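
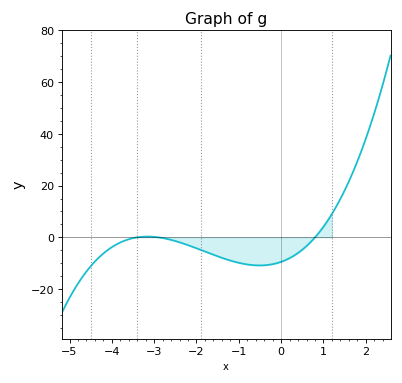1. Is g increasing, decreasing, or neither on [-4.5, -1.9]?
neither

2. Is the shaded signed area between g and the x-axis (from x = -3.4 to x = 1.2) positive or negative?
negative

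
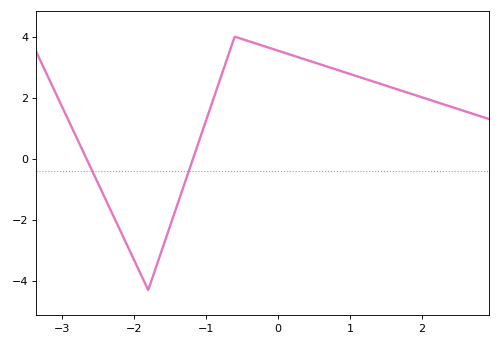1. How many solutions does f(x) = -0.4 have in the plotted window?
2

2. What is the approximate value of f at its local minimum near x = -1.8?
-4.29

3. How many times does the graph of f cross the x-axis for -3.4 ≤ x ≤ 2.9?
2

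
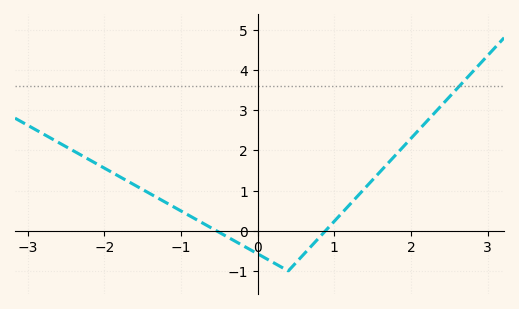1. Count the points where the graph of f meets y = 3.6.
1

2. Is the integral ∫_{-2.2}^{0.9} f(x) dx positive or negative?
positive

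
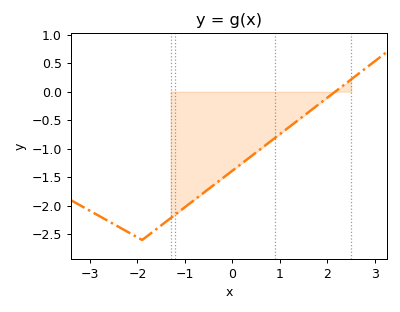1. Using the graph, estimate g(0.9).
-0.809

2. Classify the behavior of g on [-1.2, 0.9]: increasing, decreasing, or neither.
increasing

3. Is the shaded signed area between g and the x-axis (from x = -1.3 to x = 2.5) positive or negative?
negative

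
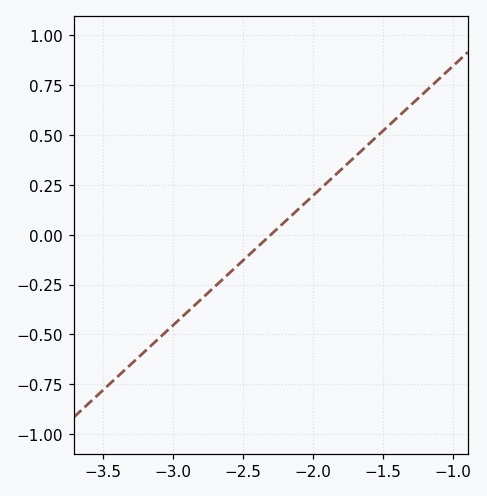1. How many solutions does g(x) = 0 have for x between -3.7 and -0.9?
1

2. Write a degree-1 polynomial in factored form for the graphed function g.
y = 0.65(x + 2.3)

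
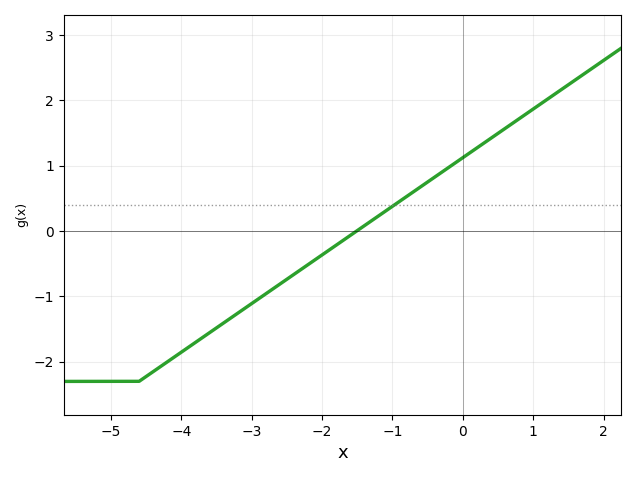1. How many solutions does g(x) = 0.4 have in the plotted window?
1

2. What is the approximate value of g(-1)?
0.381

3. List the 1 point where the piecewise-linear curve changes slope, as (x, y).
(-4.6, -2.3)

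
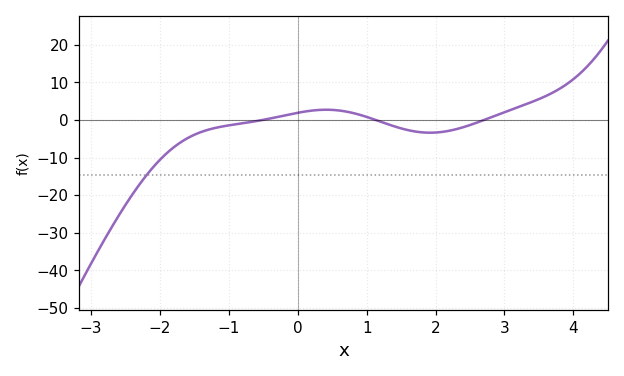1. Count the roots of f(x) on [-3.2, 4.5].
3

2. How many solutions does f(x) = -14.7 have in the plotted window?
1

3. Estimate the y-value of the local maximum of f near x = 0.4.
3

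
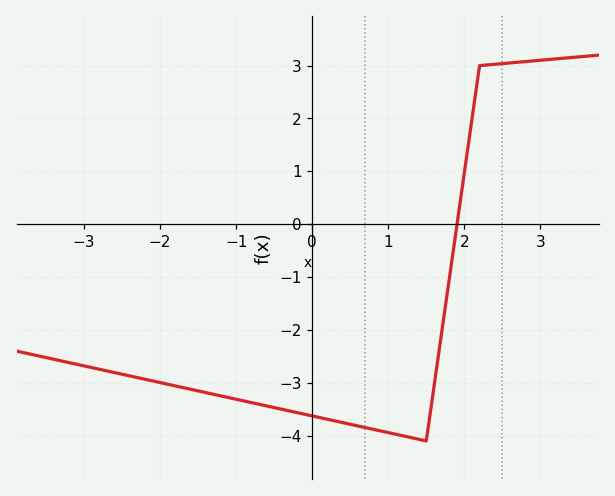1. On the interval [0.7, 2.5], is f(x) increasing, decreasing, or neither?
neither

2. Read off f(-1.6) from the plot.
-3.1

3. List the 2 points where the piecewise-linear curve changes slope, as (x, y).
(1.5, -4.1); (2.2, 3)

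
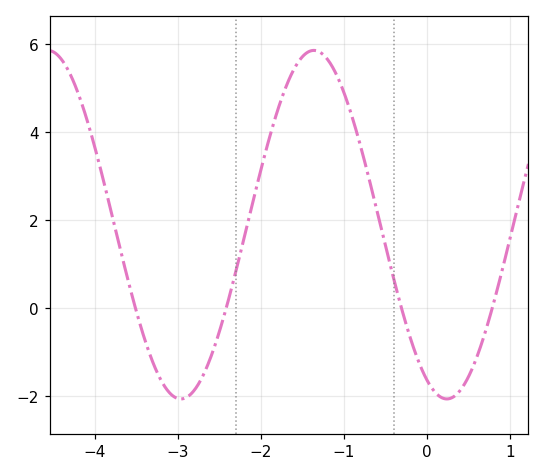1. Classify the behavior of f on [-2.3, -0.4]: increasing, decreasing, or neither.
neither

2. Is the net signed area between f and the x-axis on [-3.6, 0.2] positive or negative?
positive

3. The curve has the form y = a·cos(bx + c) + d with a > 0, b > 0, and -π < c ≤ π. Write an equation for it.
y = 3.96cos(1.96x + 2.67) + 1.9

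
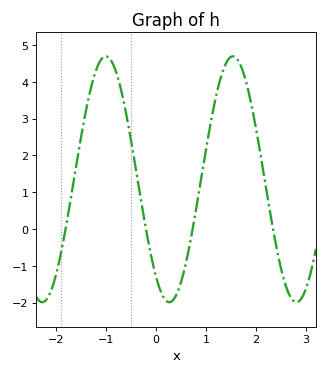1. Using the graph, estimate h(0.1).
-1.71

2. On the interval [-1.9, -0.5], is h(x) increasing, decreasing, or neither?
neither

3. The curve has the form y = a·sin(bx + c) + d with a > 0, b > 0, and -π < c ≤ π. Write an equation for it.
y = 3.34sin(2.47x - 2.23) + 1.35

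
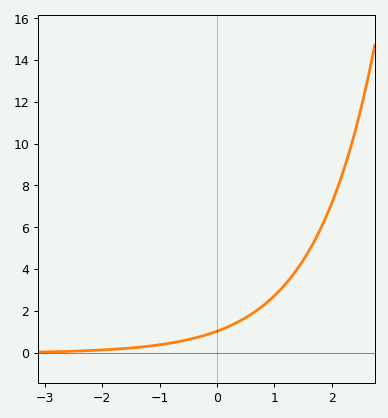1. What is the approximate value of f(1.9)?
6.4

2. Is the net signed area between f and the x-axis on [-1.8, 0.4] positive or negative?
positive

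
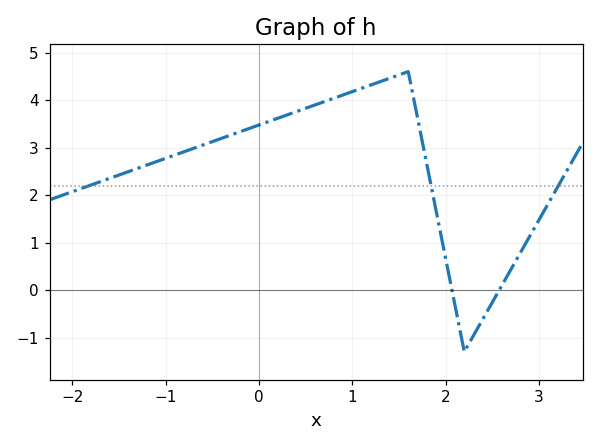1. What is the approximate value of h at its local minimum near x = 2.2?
-1.3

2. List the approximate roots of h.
2.07, 2.57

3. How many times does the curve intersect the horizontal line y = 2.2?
3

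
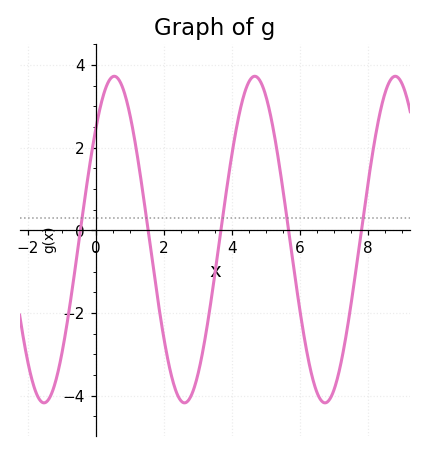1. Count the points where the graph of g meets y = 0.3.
5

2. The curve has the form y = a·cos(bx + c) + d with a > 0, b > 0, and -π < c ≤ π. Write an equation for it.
y = 3.95cos(1.5x - 0.83) - 0.22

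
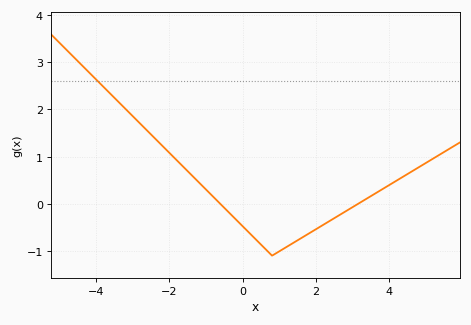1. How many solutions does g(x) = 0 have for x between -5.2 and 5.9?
2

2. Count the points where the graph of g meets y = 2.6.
1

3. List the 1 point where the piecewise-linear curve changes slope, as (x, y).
(0.8, -1.1)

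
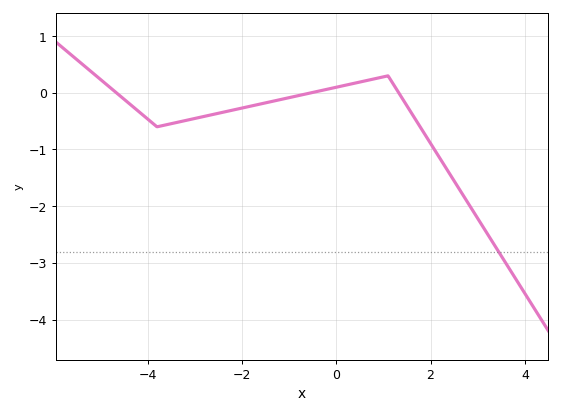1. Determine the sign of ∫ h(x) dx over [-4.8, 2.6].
negative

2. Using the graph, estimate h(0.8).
0.245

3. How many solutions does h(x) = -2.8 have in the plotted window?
1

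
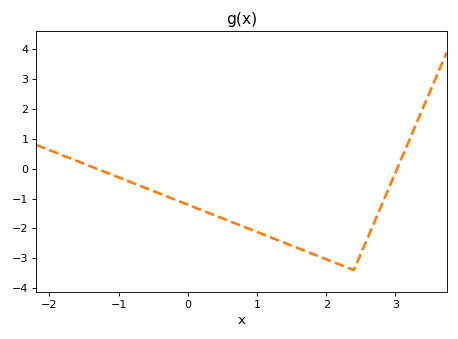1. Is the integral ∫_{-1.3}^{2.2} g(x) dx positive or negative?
negative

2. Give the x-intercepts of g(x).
-1.3, 3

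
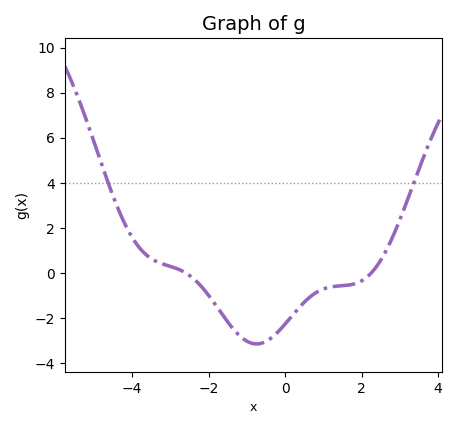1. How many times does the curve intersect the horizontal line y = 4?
2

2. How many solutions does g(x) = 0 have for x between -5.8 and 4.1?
2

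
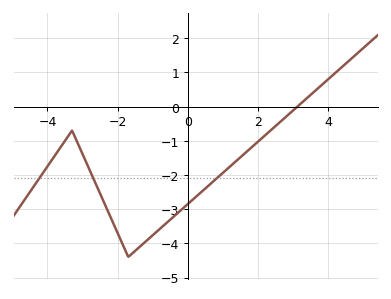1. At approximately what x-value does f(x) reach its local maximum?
-3.3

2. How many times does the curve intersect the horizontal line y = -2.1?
3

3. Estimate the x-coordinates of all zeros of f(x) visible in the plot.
3.12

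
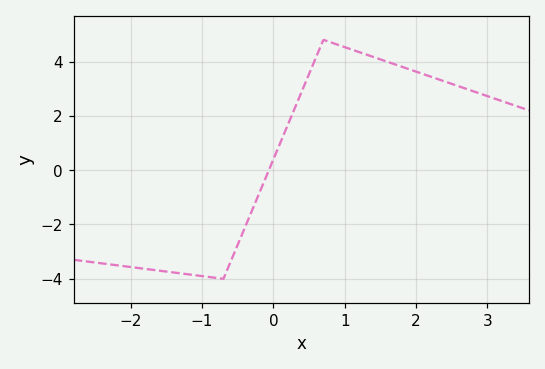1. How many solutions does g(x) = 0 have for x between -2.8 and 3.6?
1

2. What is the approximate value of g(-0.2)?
-0.8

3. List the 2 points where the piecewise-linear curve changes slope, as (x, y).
(-0.7, -4); (0.7, 4.8)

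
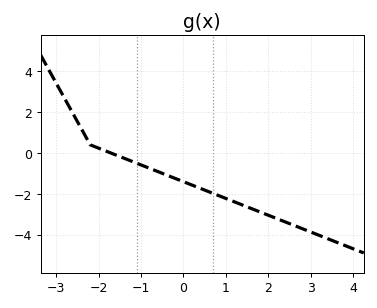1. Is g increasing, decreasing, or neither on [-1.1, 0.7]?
decreasing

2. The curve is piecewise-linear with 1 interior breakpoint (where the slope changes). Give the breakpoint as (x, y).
(-2.2, 0.4)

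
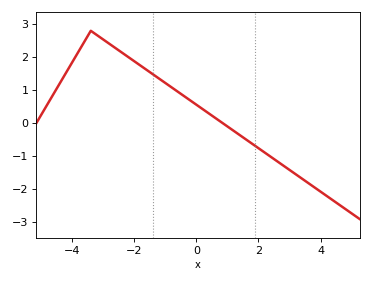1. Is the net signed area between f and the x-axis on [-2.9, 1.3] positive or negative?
positive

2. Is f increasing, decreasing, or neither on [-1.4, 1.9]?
decreasing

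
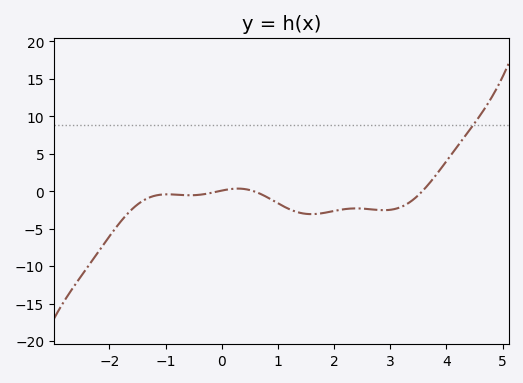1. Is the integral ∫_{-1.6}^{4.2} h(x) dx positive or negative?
negative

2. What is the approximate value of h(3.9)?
3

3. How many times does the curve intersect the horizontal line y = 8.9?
1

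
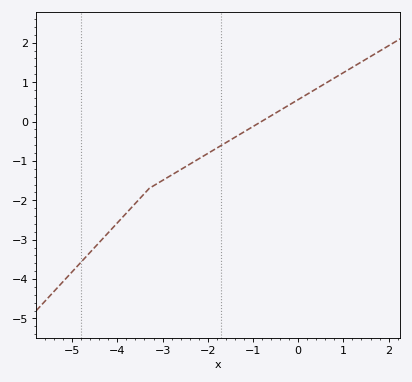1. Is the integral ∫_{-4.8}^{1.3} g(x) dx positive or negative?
negative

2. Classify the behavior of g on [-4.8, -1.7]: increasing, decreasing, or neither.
increasing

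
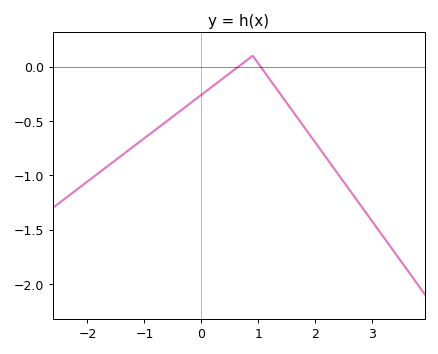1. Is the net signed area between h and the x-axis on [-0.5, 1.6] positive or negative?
negative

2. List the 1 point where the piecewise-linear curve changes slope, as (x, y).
(0.9, 0.1)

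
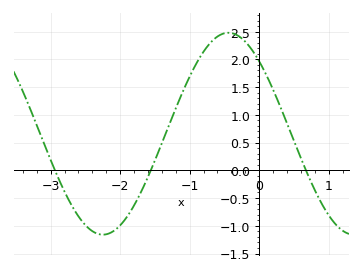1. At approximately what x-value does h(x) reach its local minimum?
-2.25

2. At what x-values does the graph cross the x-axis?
-2.94, -1.56, 0.673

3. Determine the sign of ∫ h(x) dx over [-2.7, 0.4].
positive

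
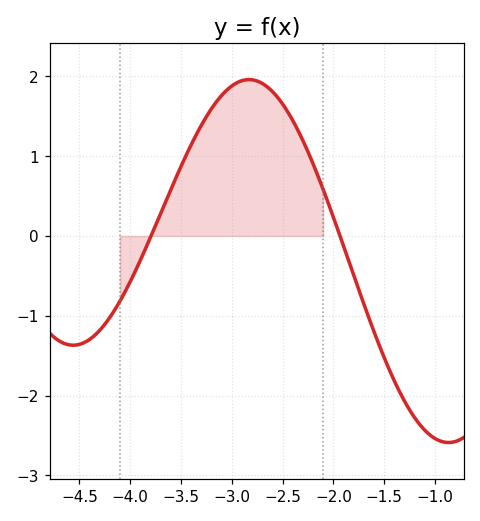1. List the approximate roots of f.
-3.8, -1.93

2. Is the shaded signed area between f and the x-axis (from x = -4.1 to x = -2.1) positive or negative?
positive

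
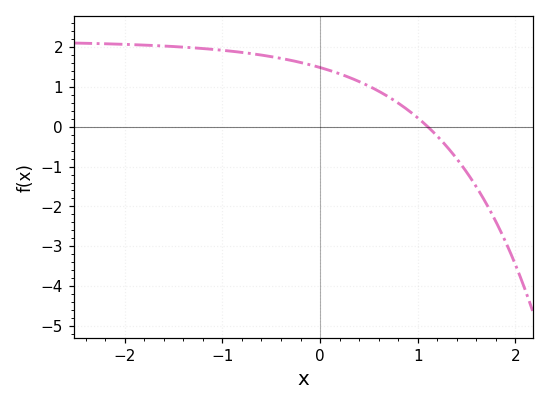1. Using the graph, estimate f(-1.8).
2.1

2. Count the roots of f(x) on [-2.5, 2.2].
1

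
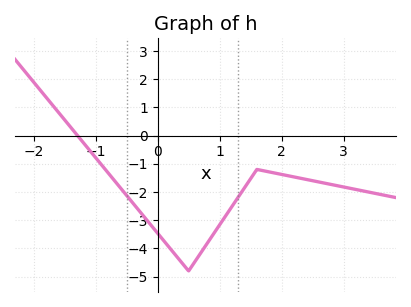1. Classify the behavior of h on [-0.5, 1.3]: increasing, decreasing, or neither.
neither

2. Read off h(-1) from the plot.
-0.781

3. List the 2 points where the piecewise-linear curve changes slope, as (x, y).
(0.5, -4.8); (1.6, -1.2)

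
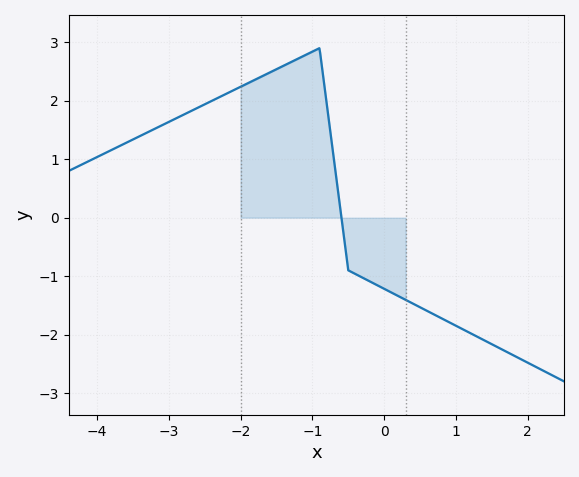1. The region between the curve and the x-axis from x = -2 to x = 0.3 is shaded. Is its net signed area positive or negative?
positive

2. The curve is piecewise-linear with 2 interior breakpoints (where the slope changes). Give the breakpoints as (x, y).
(-0.9, 2.9); (-0.5, -0.9)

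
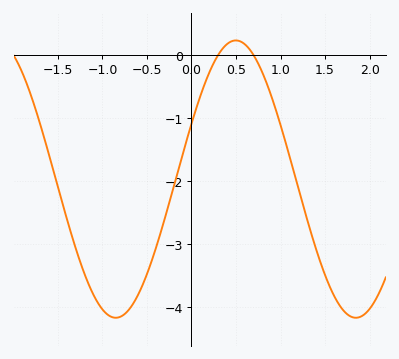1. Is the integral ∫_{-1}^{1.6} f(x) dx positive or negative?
negative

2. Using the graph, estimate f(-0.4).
-3.1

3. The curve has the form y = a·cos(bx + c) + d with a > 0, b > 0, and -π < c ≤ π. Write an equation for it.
y = 2.2cos(2.3x - 1.2) - 1.97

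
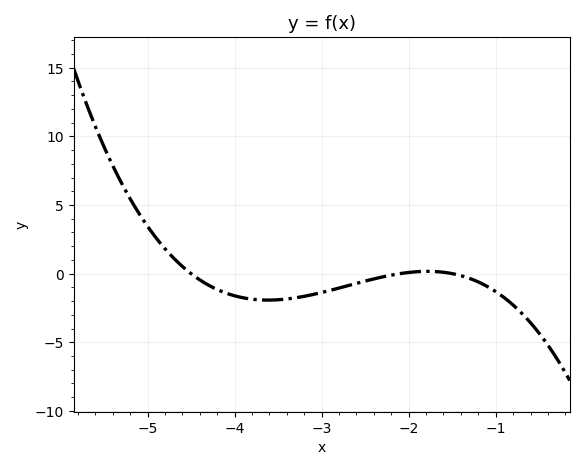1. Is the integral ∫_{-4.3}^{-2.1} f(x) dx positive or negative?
negative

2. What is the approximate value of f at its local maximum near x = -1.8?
0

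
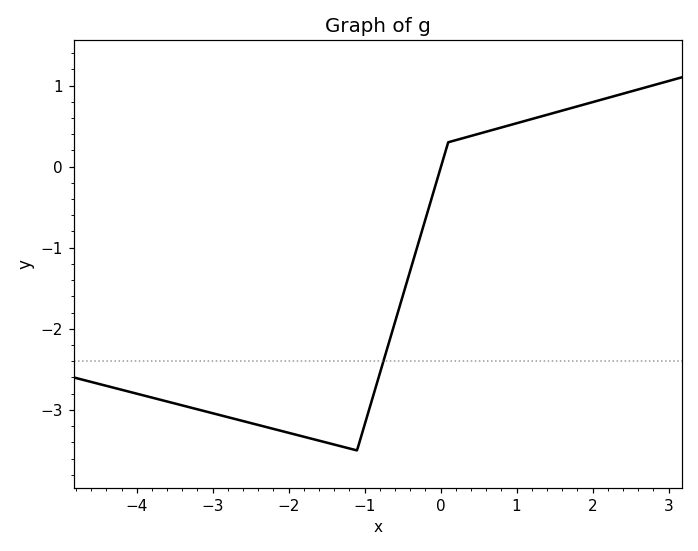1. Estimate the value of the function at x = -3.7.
-2.87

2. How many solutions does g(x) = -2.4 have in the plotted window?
1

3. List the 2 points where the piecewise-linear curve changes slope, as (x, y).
(-1.1, -3.5); (0.1, 0.3)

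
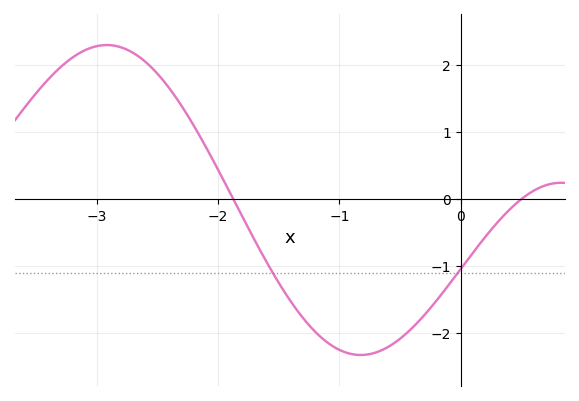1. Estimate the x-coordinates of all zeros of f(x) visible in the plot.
-1.9, 0.5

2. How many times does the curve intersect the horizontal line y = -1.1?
2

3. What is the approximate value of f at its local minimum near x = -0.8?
-2.3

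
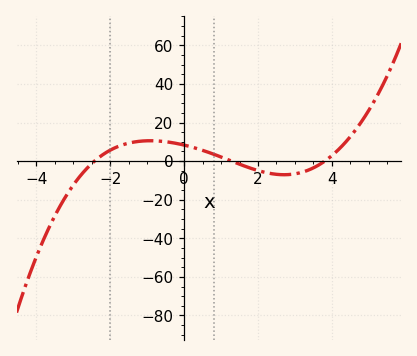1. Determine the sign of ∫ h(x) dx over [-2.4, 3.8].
positive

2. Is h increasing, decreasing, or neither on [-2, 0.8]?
neither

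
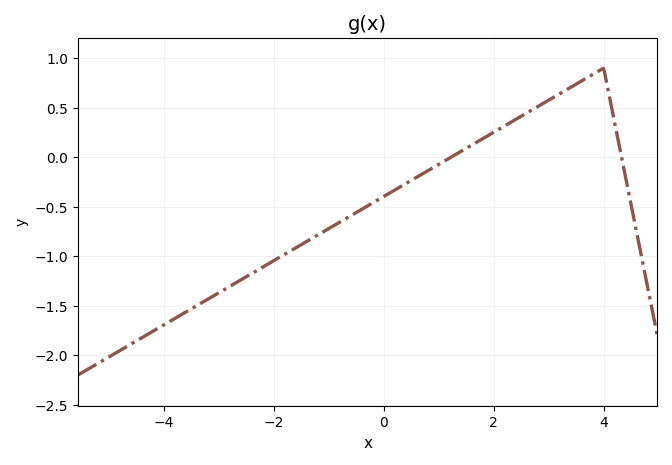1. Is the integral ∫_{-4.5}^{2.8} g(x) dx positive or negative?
negative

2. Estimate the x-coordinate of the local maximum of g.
4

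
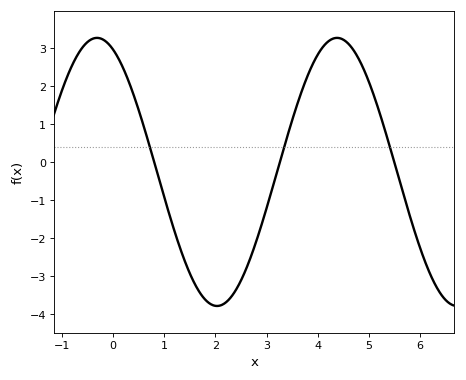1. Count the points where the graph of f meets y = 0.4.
3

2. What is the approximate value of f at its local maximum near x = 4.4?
3.26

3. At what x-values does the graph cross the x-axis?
0.804, 3.26, 5.49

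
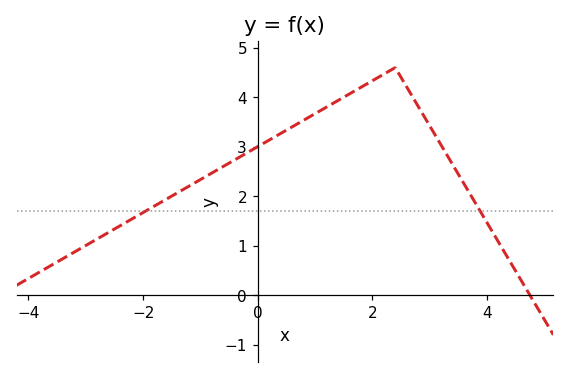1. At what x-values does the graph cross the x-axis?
4.8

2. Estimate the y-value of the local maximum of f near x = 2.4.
4.6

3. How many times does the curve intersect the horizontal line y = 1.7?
2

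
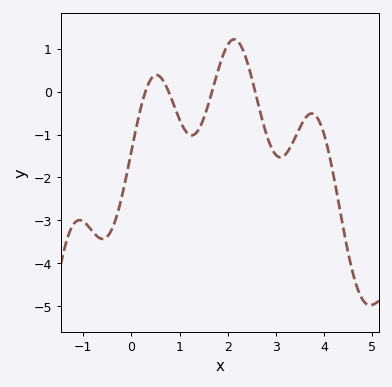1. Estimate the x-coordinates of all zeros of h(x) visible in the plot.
0.29, 0.771, 1.67, 2.57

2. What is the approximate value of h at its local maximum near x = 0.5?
0.384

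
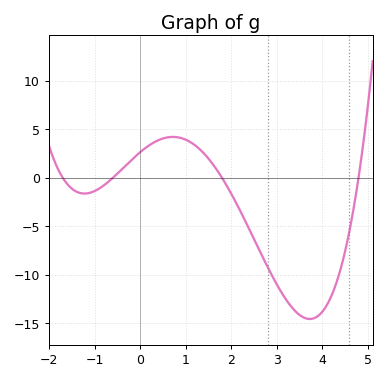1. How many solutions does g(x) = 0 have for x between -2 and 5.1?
4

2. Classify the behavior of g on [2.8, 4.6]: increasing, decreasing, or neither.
neither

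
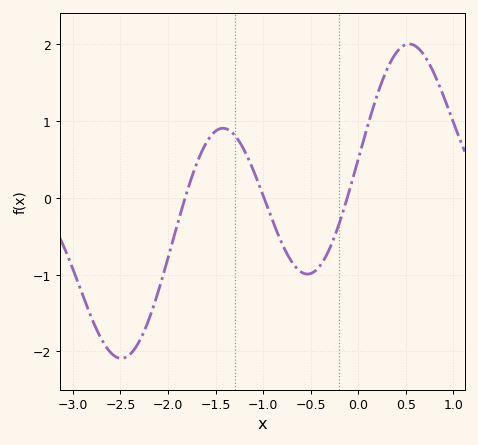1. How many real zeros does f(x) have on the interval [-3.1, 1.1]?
3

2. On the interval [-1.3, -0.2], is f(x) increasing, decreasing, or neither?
neither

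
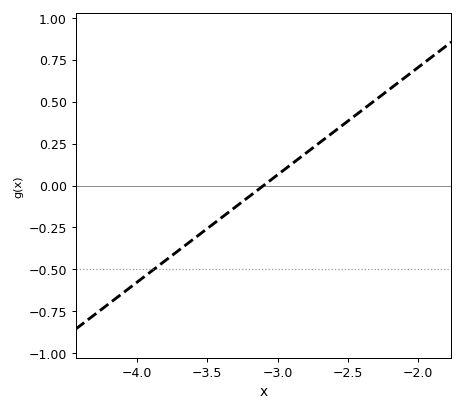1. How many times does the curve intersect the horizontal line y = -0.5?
1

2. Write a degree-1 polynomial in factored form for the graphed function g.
y = 0.64(x + 3.1)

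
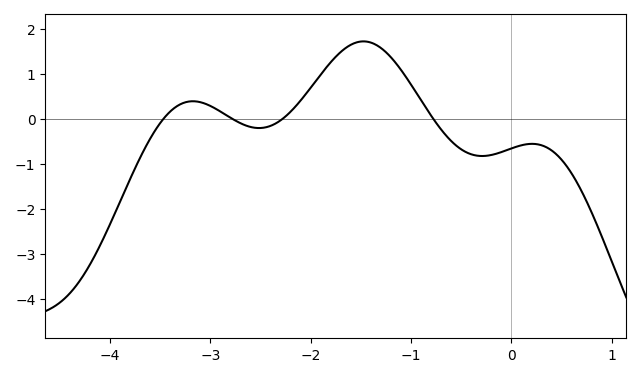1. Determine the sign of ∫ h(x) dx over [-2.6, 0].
positive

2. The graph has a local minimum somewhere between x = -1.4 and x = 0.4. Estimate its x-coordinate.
-0.3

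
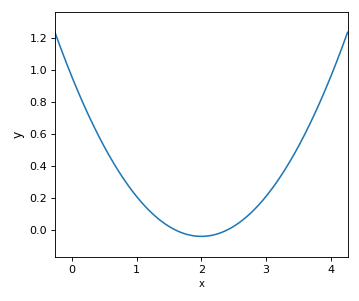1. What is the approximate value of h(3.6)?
0.6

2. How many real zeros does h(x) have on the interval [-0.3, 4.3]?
2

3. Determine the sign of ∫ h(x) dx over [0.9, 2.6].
positive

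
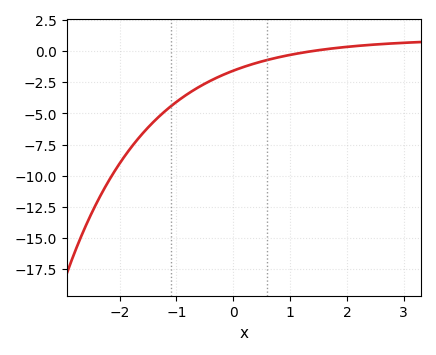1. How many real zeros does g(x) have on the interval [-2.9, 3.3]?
1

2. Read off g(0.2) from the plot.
-1.5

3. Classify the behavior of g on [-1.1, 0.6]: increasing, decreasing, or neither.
increasing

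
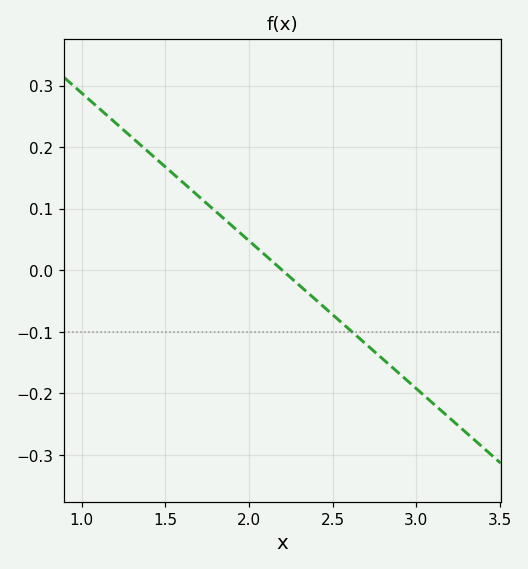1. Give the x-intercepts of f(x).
2.2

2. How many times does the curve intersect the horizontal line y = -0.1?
1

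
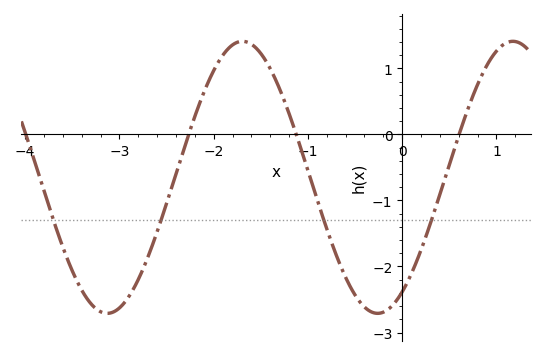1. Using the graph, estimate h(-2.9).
-2.5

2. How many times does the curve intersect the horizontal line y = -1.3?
4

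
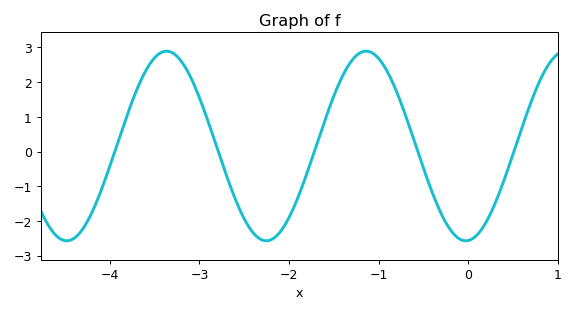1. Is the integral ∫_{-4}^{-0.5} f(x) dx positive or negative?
positive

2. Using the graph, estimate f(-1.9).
-1.3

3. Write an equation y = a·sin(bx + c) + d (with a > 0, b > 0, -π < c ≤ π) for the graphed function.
y = 2.73sin(2.8x - 1.5) + 0.16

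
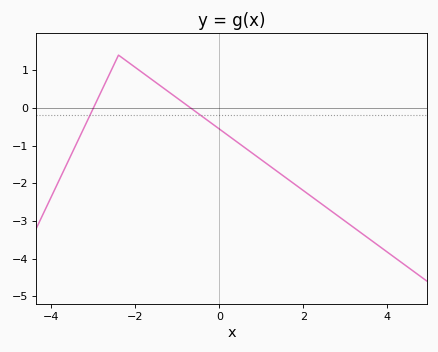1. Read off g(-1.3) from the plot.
0.5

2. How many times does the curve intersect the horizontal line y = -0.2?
2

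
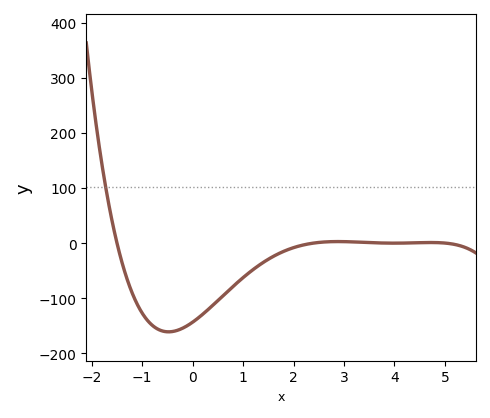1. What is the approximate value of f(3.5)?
0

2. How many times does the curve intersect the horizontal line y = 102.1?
1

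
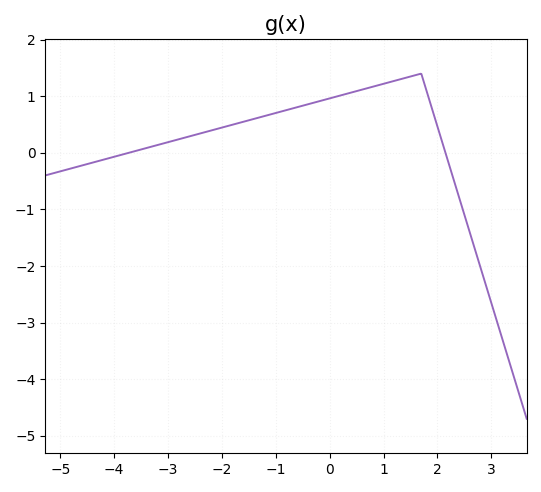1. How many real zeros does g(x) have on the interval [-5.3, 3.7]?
2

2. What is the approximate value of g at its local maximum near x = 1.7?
1.4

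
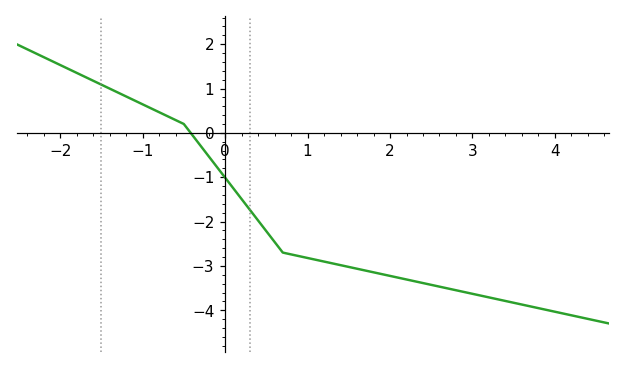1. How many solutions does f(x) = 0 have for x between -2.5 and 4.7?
1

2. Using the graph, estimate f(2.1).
-3.3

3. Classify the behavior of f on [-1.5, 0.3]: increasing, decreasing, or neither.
decreasing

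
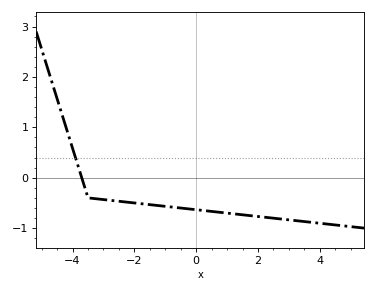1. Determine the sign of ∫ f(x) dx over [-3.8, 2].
negative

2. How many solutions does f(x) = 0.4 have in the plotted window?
1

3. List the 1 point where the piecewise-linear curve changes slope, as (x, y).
(-3.5, -0.4)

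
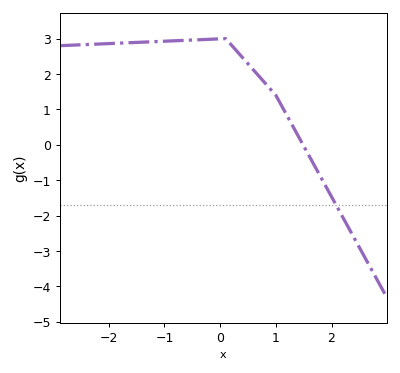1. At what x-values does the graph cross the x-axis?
1.49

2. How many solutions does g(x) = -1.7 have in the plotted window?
1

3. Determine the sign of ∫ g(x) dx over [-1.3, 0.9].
positive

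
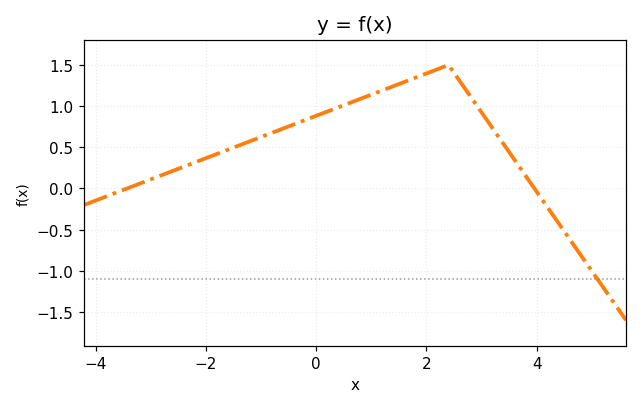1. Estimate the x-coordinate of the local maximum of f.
2.4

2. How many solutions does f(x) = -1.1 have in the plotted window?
1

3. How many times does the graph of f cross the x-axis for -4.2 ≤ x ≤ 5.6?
2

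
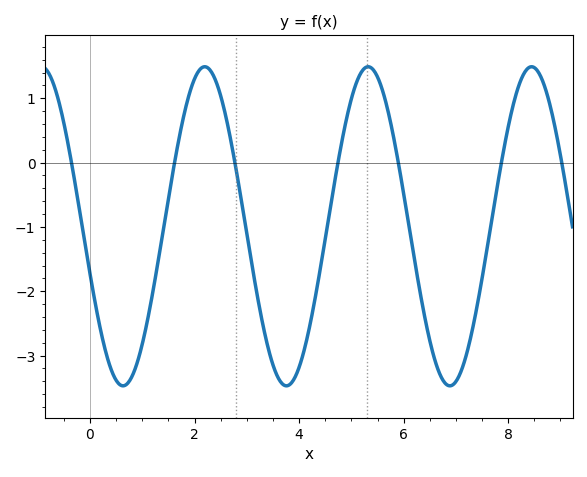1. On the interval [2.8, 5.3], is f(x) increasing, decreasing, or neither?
neither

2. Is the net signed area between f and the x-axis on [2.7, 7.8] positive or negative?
negative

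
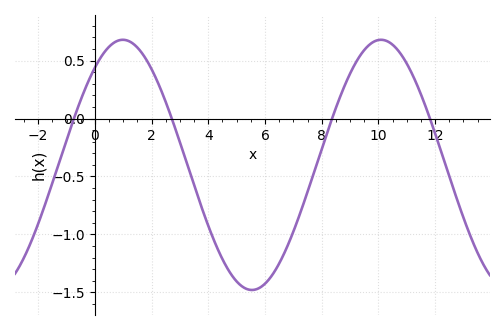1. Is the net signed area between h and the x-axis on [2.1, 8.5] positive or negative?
negative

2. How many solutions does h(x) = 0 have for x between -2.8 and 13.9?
4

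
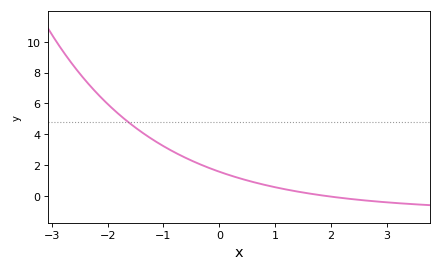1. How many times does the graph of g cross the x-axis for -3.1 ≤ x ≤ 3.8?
1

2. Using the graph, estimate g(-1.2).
3.68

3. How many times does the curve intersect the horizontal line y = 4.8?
1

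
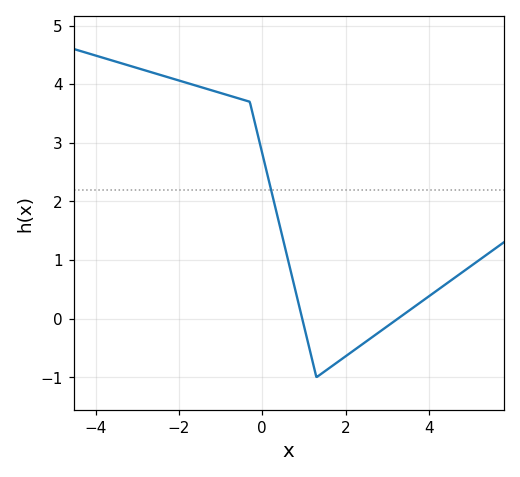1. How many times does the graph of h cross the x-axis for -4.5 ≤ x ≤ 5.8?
2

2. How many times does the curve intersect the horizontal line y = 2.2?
1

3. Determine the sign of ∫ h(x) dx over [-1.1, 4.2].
positive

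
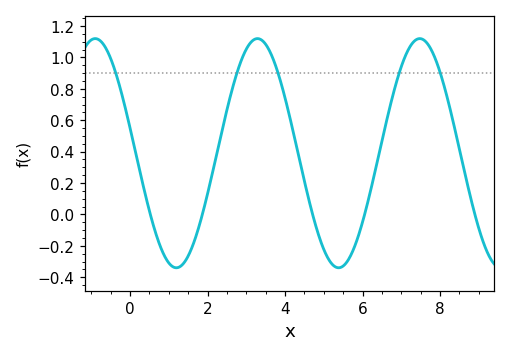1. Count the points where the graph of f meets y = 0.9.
5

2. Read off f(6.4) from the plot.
0.36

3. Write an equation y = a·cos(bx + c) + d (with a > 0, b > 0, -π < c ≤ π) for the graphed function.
y = 0.73cos(1.5x + 1.4) + 0.39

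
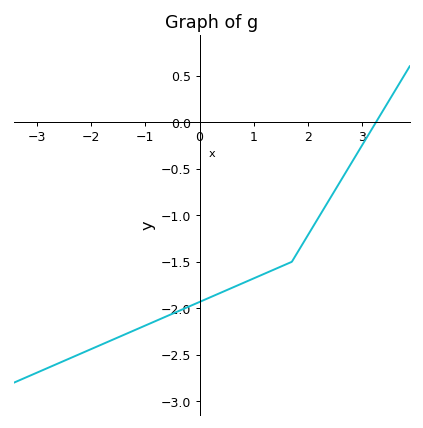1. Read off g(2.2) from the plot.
-1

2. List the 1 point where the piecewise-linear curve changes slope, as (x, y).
(1.7, -1.5)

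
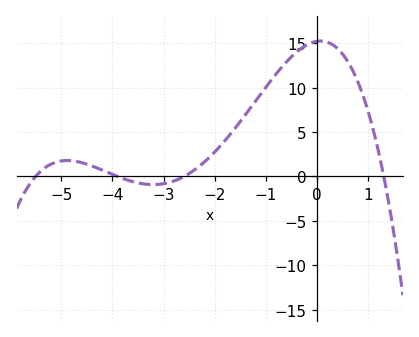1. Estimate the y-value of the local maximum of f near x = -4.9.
1.8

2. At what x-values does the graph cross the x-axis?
-5.5, -3.9, -2.6, 1.3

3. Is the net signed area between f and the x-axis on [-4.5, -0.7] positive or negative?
positive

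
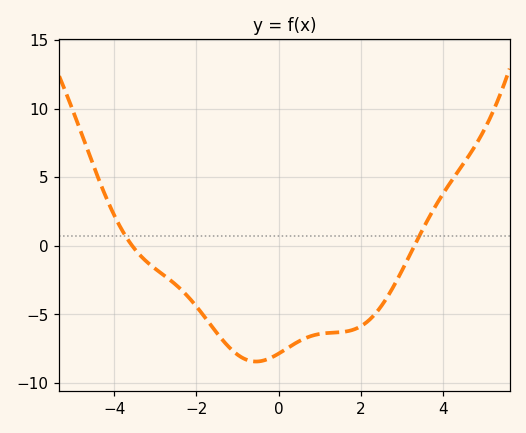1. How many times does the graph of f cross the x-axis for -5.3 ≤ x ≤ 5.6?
2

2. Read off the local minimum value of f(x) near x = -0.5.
-8.44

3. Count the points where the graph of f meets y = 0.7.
2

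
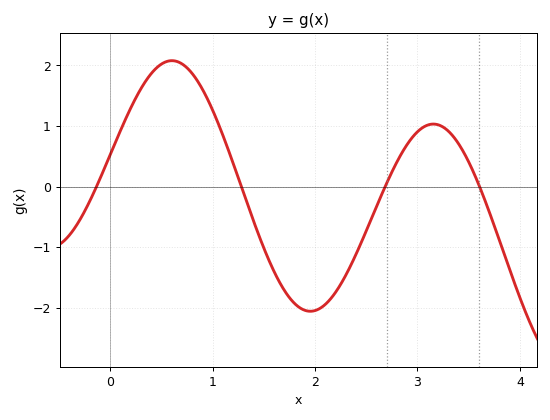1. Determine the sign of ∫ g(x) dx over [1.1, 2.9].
negative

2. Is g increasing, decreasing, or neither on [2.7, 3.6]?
neither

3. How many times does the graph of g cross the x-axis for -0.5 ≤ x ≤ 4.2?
4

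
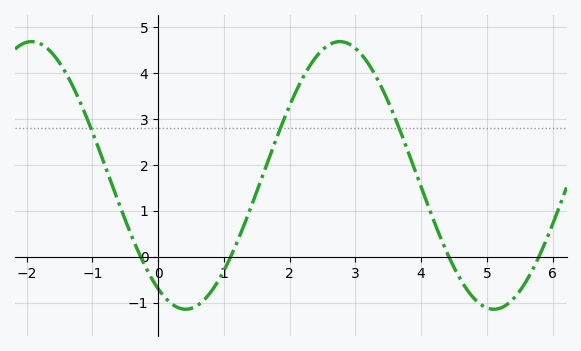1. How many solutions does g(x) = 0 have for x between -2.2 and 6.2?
4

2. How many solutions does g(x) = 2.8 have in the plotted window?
3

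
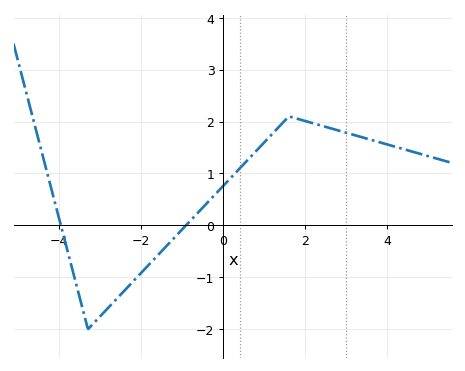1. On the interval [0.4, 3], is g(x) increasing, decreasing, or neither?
neither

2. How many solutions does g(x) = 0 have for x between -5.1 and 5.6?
2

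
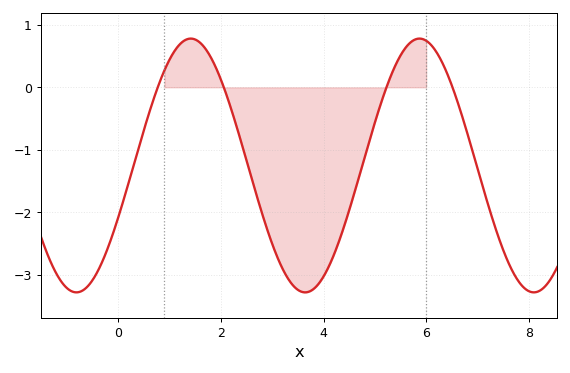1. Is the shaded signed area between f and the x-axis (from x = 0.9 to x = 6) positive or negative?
negative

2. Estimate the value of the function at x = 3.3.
-3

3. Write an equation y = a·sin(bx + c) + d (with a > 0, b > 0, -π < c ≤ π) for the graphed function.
y = 2.03sin(1.4x - 0.42) - 1.25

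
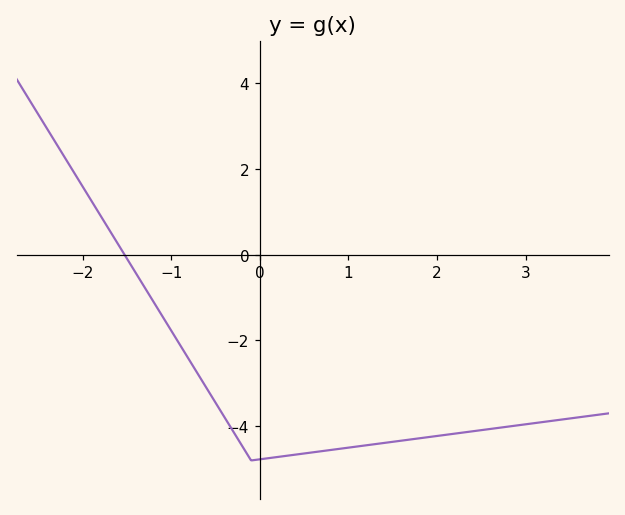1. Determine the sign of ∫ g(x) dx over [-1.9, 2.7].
negative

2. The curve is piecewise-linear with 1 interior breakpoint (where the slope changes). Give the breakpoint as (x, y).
(-0.1, -4.8)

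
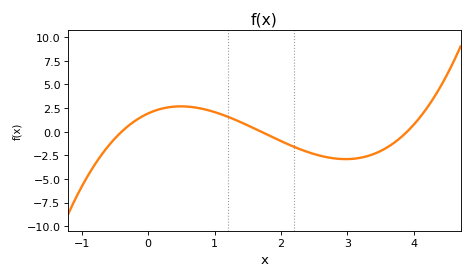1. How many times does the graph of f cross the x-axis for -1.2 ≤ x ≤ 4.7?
3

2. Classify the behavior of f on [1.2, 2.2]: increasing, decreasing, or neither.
decreasing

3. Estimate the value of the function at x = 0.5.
2.5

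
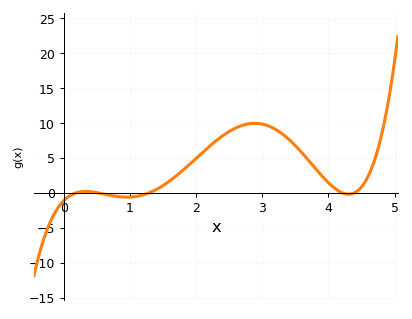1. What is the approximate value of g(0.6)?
-0.188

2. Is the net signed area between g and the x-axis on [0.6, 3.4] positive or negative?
positive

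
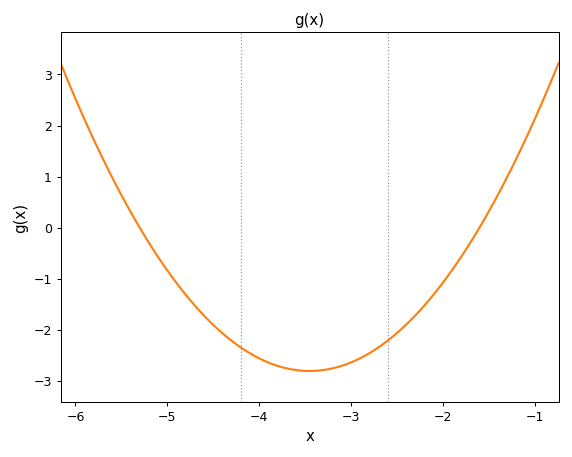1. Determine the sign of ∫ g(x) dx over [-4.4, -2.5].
negative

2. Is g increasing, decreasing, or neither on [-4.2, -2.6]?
neither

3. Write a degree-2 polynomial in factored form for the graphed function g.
y = 0.82(x + 5.3)(x + 1.6)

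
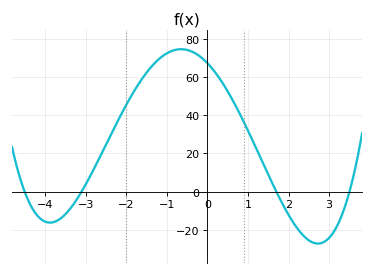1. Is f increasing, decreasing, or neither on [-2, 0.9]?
neither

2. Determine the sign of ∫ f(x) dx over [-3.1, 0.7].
positive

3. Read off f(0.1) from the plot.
64.9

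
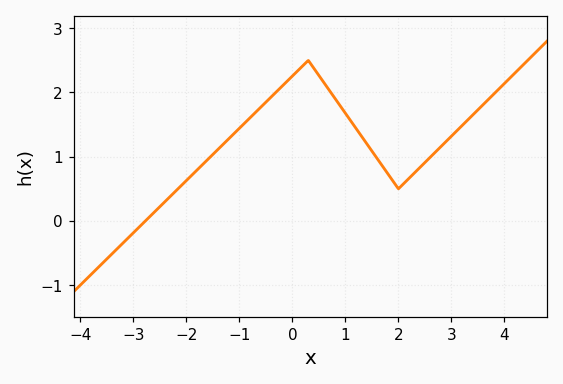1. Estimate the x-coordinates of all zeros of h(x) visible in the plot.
-2.8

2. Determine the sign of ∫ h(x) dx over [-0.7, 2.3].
positive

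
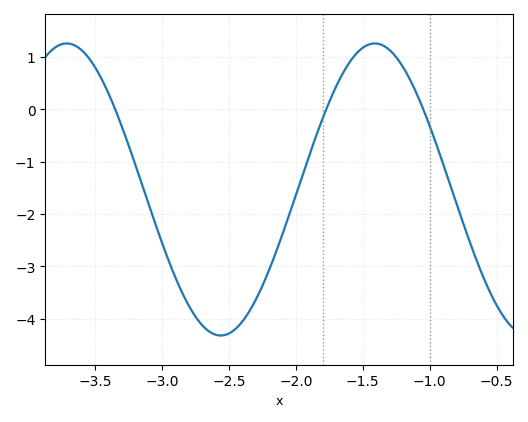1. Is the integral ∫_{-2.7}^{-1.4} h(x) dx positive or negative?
negative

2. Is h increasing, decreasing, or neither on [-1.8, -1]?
neither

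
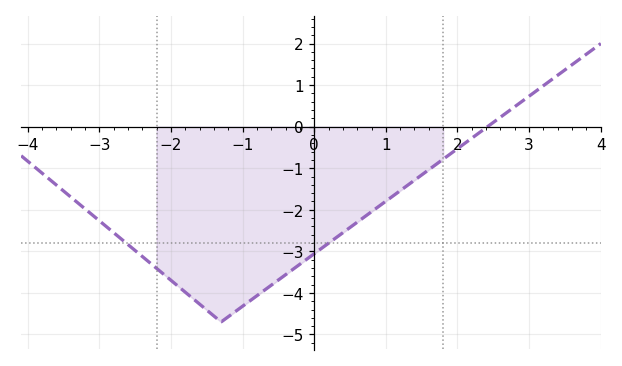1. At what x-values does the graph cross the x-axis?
2.42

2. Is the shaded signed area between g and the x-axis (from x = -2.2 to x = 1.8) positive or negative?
negative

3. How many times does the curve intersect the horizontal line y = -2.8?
2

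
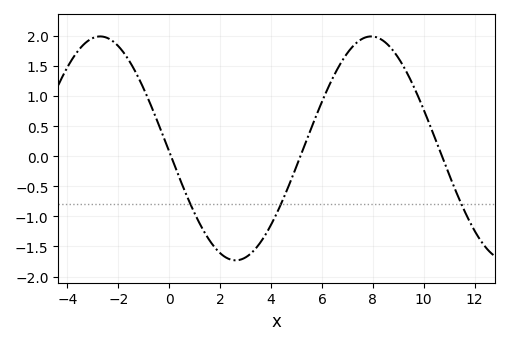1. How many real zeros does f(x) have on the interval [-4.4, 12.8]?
3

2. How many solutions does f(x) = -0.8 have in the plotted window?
3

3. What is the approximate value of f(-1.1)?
1.2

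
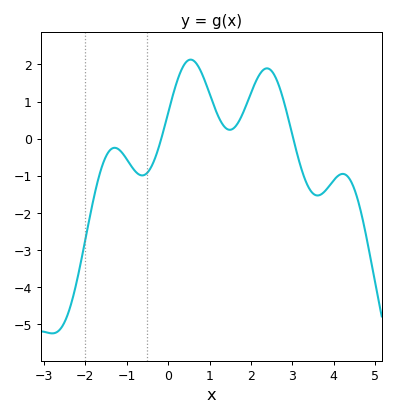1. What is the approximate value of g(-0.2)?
-0.1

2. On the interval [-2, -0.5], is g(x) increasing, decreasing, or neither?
neither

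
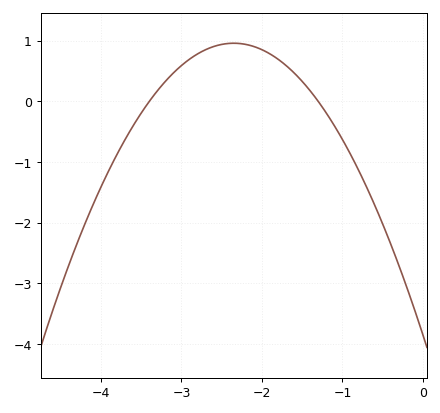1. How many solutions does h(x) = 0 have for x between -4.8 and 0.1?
2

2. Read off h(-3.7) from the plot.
-0.626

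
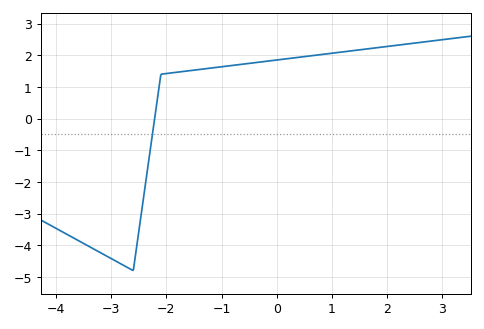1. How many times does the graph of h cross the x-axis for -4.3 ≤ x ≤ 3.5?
1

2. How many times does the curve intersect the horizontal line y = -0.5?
1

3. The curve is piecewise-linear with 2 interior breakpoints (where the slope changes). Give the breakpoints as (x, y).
(-2.6, -4.8); (-2.1, 1.4)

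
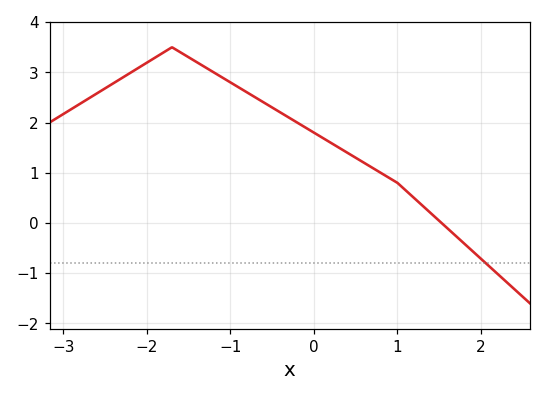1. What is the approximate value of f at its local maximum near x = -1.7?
3.5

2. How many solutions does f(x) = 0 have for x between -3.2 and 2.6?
1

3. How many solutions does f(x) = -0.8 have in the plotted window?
1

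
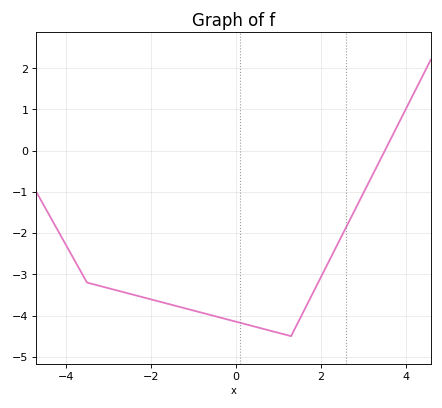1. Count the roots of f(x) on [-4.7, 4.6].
1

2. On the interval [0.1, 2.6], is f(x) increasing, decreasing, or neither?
neither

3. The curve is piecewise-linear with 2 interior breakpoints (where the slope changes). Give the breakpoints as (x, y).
(-3.5, -3.2); (1.3, -4.5)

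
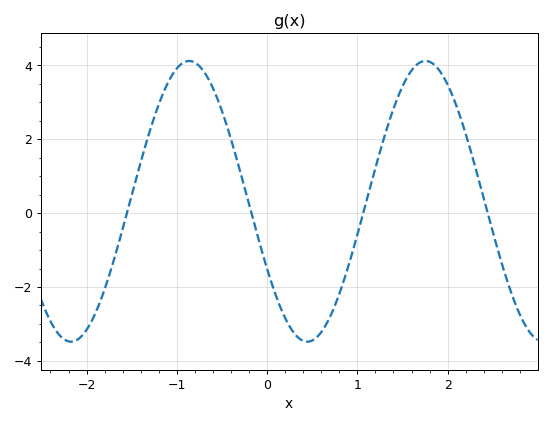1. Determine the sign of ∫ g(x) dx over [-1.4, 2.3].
positive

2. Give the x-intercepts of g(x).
-1.6, -0.2, 1.1, 2.4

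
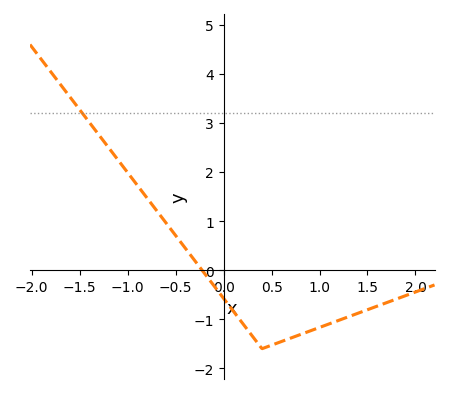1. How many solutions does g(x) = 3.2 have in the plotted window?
1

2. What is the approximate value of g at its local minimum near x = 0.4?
-1.6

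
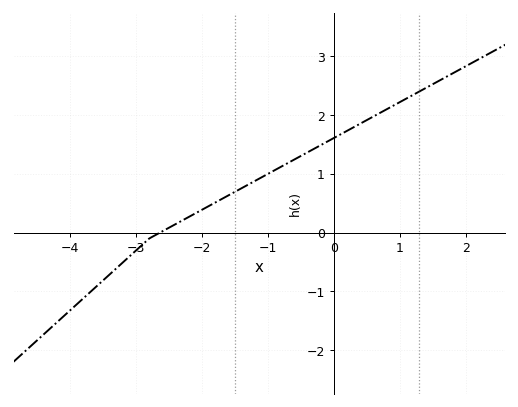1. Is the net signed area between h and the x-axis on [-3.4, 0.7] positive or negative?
positive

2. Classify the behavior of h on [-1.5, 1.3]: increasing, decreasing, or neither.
increasing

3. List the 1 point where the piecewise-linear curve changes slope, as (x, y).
(-2.8, -0.1)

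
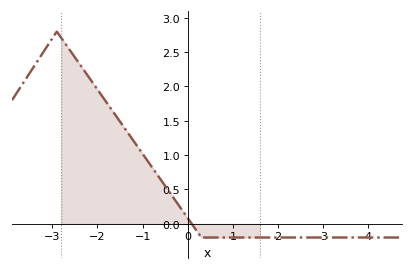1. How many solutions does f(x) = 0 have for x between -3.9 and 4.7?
1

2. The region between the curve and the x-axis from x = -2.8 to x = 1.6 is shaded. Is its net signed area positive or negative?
positive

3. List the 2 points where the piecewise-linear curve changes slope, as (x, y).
(-2.9, 2.8); (0.3, -0.2)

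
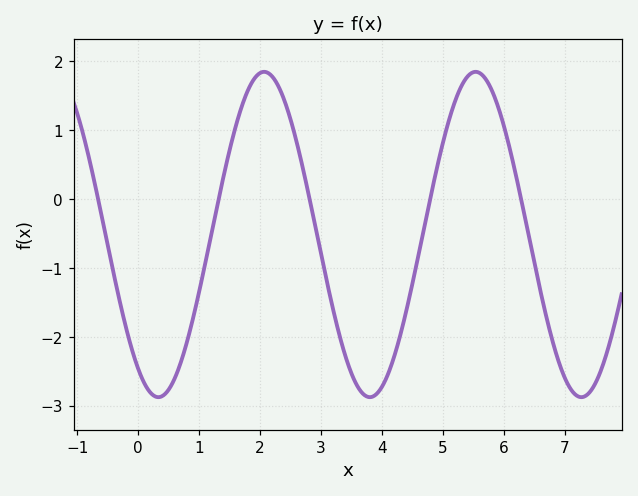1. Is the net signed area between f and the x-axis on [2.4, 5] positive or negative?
negative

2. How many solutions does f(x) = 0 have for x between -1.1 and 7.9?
5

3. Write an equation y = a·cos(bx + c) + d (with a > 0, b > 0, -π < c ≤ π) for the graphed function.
y = 2.36cos(1.8x + 2.5) - 0.51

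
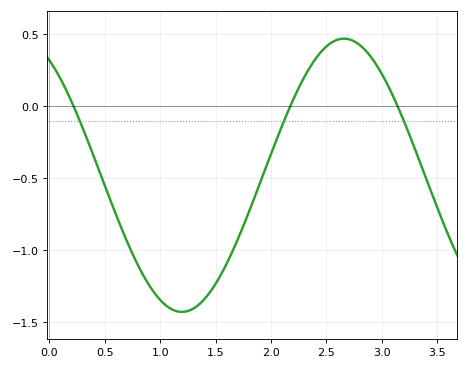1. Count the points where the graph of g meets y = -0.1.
3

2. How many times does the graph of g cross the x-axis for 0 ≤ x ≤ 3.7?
3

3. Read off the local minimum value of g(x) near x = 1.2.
-1.43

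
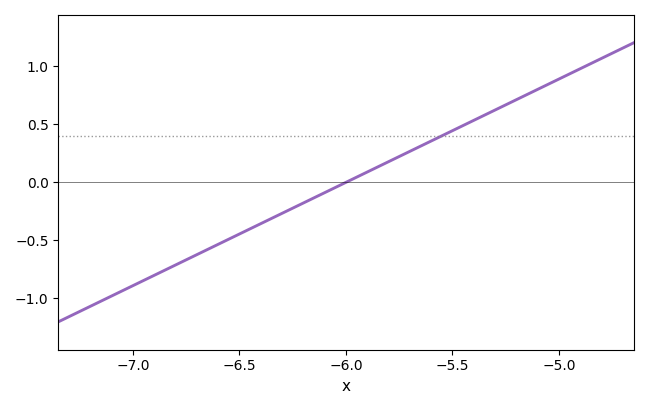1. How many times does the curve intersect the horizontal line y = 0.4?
1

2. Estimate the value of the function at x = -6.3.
-0.25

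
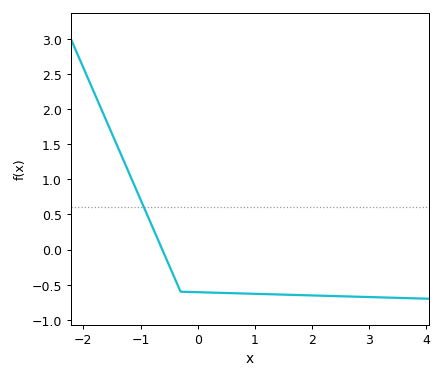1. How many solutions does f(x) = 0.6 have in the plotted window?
1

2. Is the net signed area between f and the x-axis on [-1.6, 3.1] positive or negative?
negative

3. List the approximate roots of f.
-0.62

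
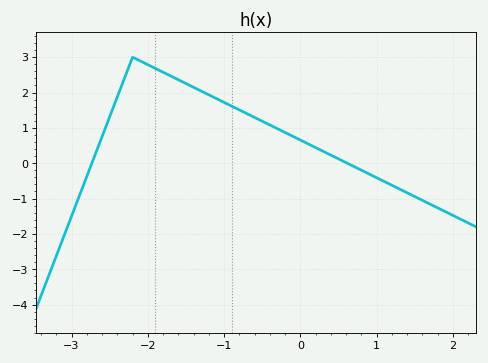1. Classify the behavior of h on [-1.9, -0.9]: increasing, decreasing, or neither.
decreasing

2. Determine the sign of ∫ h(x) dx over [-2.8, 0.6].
positive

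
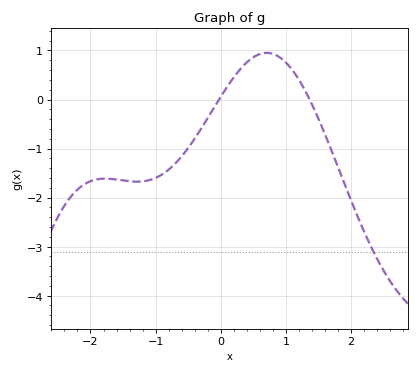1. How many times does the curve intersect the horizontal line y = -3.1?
1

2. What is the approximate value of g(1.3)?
0.2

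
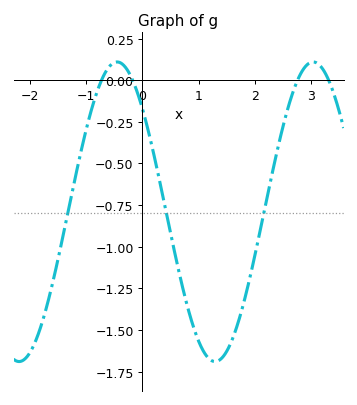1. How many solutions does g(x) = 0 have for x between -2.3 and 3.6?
4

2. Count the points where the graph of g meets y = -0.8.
3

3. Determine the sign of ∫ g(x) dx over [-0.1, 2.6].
negative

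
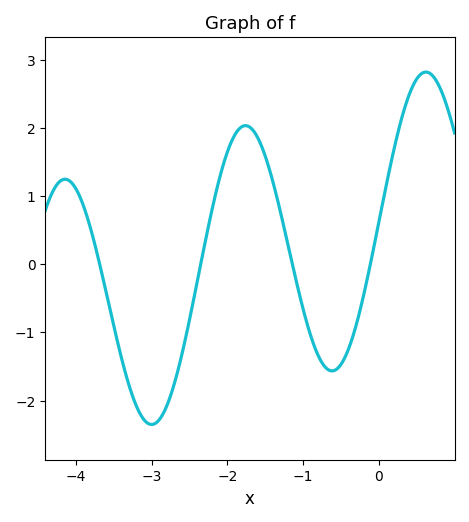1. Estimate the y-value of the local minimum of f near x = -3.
-2.3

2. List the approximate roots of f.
-3.7, -2.4, -1.1, -0.1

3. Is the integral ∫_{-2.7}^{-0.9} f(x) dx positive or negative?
positive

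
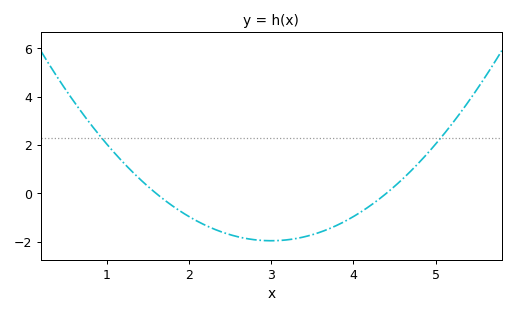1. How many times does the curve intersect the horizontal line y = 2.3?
2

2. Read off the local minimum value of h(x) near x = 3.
-1.96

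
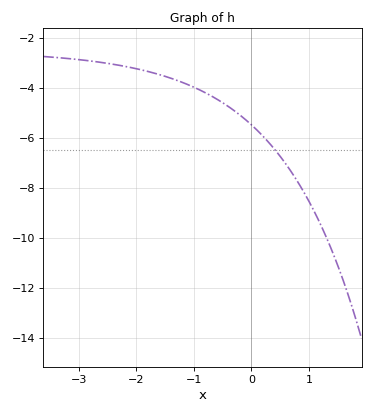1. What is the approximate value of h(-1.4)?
-3.63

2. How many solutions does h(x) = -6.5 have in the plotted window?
1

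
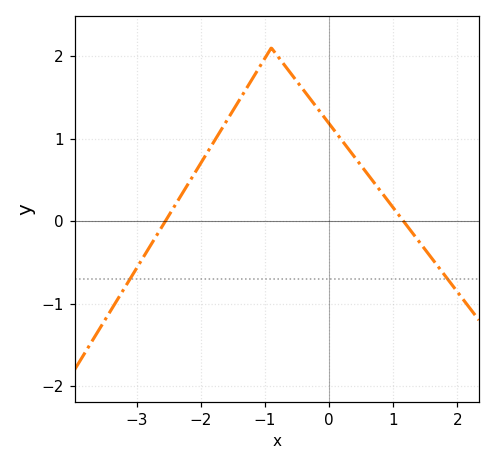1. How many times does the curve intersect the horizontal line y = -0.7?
2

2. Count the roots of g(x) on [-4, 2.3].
2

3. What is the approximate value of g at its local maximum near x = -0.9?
2.1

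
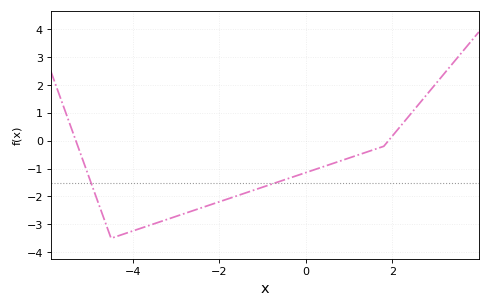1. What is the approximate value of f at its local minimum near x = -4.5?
-3.5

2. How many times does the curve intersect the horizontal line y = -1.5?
2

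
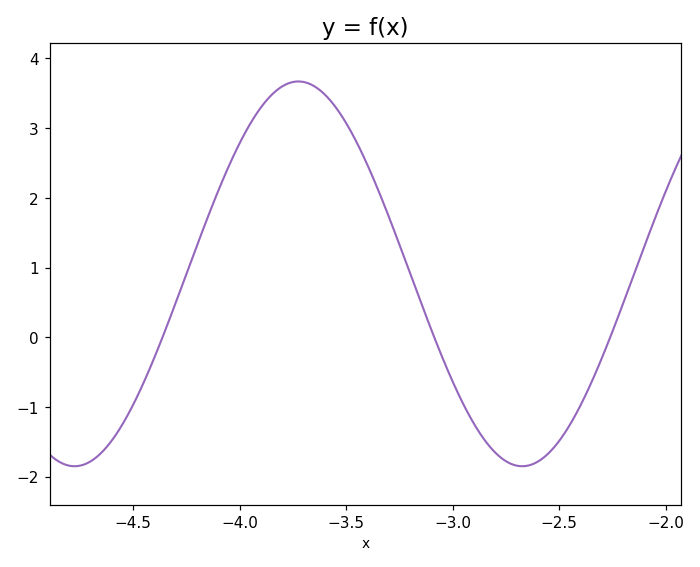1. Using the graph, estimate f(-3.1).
0.1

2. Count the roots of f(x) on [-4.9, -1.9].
3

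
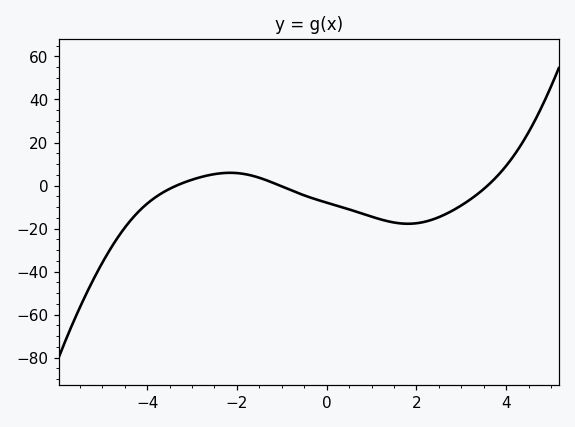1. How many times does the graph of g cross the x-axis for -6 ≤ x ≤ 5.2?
3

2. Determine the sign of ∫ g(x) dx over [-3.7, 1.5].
negative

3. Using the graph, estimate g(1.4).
-16.8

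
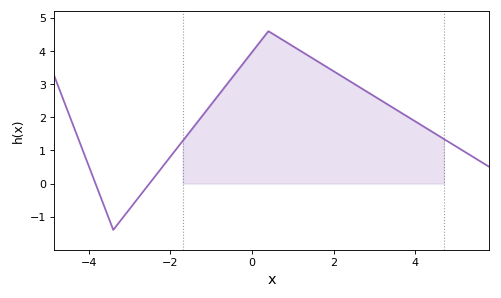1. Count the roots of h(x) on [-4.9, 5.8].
2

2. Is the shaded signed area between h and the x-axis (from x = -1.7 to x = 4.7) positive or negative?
positive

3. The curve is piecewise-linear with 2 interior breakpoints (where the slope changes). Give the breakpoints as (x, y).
(-3.4, -1.4); (0.4, 4.6)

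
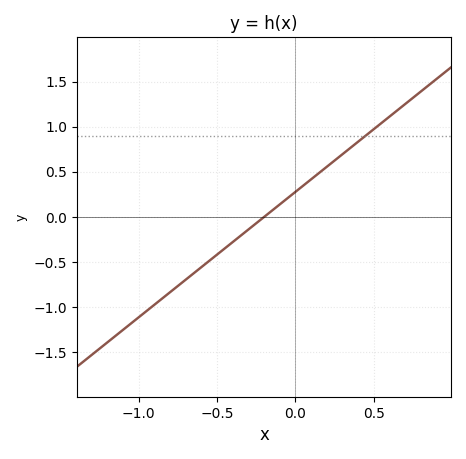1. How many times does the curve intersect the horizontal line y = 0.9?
1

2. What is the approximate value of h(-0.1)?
0.15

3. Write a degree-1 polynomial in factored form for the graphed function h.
y = 1.39(x + 0.2)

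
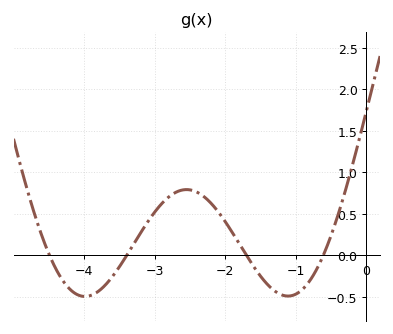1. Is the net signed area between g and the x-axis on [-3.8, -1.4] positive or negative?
positive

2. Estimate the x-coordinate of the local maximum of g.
-2.55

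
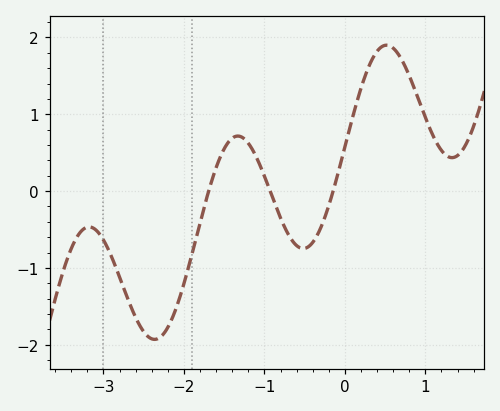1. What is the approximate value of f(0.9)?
1.23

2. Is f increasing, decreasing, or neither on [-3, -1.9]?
neither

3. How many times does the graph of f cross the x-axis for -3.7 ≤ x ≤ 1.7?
3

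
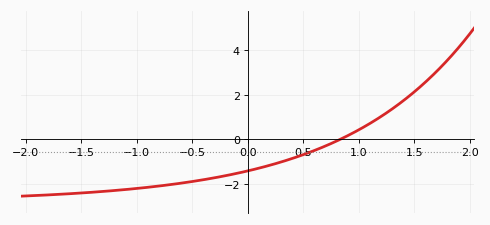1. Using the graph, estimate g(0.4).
-0.8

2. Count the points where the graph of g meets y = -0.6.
1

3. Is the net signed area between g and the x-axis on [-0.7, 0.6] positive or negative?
negative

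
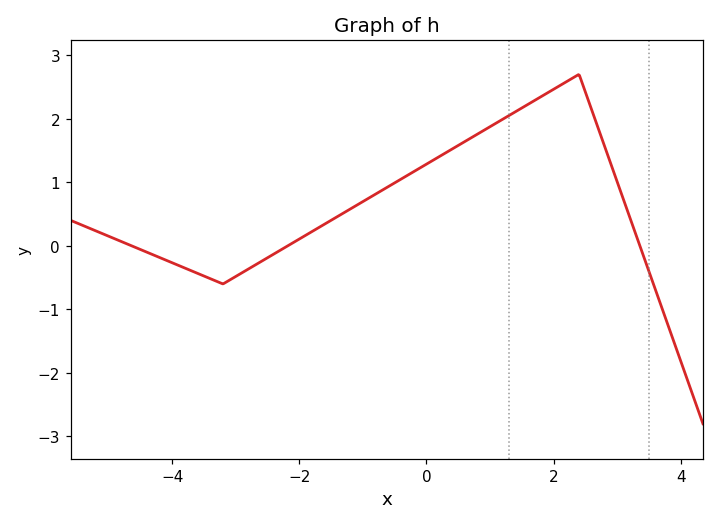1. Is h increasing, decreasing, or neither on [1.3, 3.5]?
neither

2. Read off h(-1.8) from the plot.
0.2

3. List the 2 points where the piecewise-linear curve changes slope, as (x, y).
(-3.2, -0.6); (2.4, 2.7)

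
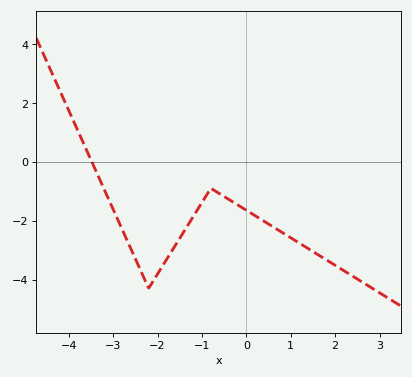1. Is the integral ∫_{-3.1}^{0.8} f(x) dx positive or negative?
negative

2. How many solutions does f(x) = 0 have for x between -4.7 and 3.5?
1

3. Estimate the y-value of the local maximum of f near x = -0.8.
-1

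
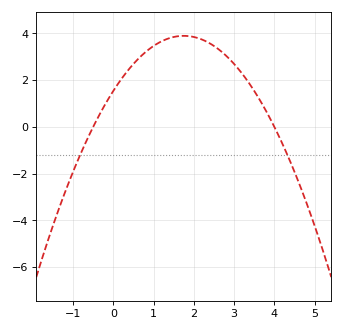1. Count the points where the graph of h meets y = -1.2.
2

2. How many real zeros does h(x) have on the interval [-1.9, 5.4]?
2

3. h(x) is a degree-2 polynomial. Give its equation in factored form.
y = -0.77(x + 0.5)(x - 4)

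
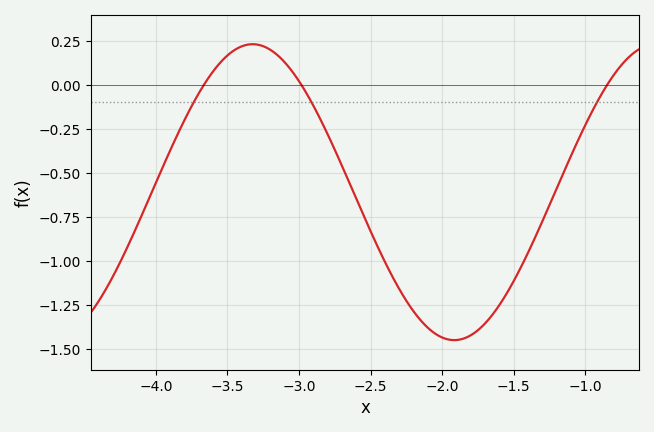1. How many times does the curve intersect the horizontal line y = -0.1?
3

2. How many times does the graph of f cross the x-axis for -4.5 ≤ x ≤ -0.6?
3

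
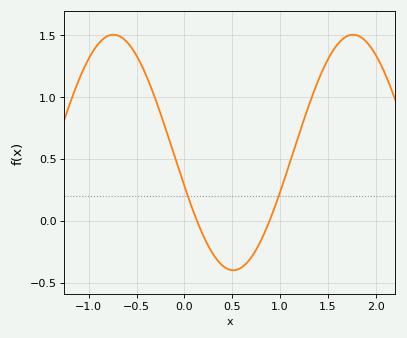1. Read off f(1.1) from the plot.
0.464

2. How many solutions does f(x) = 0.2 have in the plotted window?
2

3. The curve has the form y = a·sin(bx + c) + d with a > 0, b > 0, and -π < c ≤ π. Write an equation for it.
y = 0.95sin(2.51x - 2.85) + 0.55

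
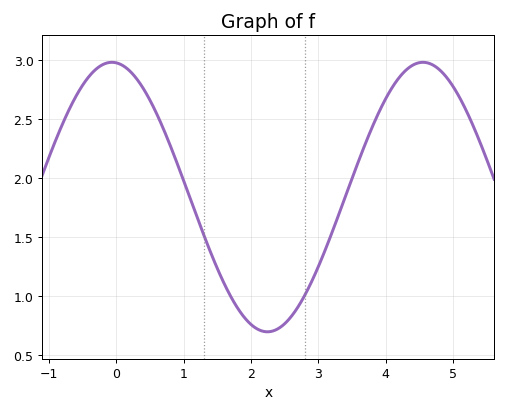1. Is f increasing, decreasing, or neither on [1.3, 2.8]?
neither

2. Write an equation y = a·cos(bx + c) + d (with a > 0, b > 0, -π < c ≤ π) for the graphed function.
y = 1.14cos(1.36x + 0.09) + 1.84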